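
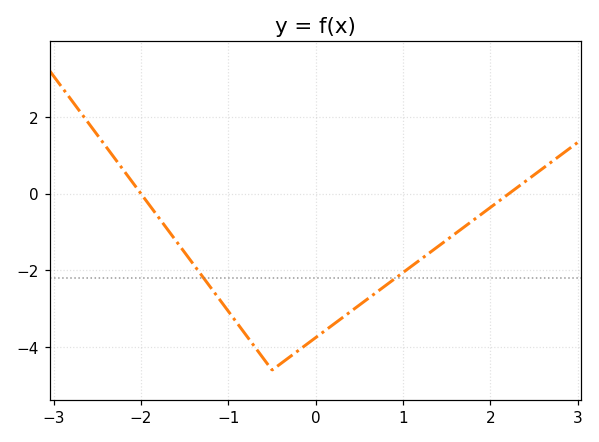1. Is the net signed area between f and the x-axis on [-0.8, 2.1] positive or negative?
negative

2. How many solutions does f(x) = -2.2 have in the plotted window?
2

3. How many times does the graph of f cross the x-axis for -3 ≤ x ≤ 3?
2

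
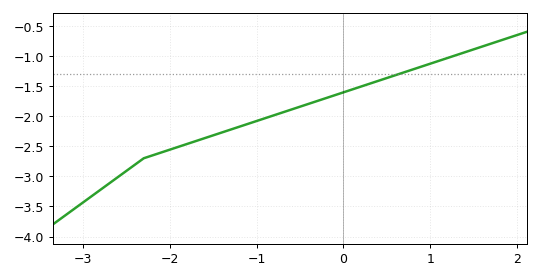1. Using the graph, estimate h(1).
-1.13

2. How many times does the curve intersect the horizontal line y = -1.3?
1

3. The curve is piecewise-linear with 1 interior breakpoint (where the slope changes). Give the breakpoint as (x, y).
(-2.3, -2.7)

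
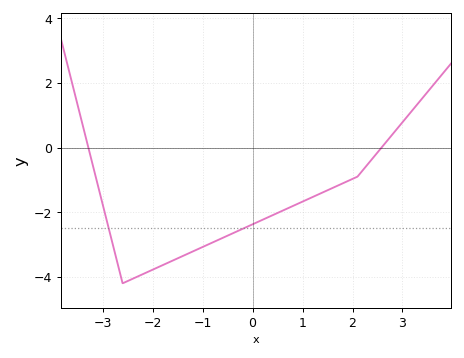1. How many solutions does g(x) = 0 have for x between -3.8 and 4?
2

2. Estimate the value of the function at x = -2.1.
-3.85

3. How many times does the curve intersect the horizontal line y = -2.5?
2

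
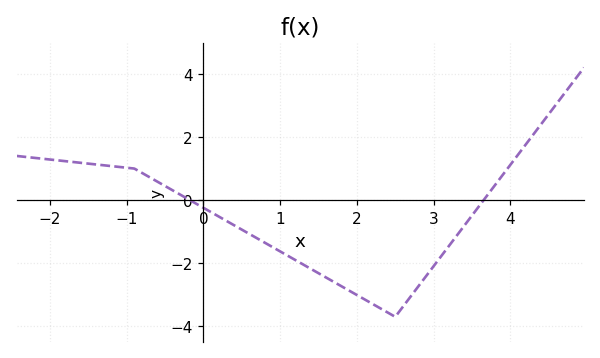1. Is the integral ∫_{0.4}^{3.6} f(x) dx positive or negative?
negative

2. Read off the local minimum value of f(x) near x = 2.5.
-3.7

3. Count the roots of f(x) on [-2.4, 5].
2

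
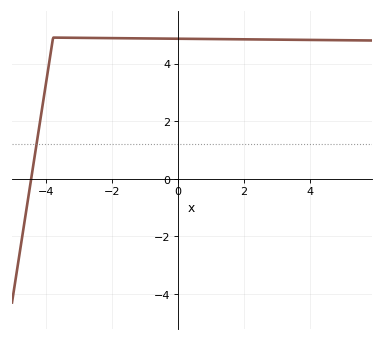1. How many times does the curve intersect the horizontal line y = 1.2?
1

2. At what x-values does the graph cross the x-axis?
-4.4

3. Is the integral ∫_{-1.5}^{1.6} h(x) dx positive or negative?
positive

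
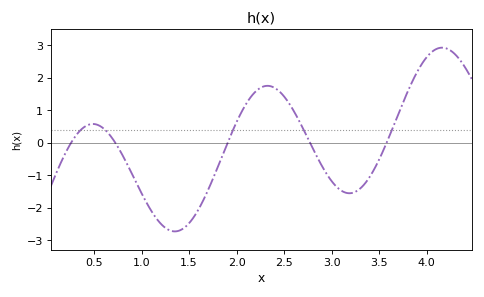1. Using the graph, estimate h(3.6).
0.152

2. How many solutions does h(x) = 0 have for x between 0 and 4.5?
5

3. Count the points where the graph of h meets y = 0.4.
5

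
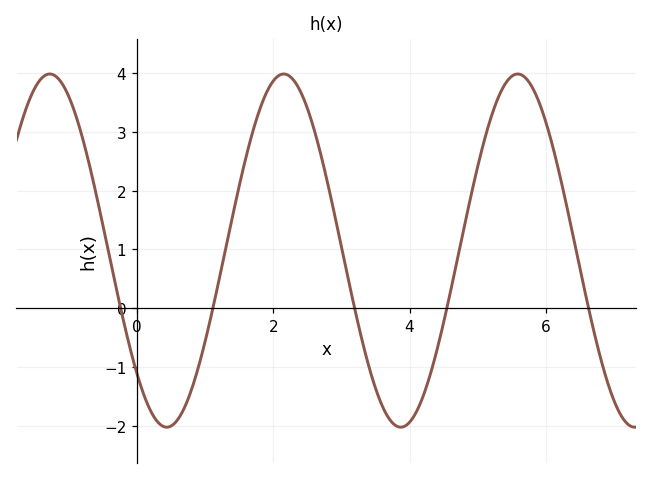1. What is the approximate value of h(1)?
-0.564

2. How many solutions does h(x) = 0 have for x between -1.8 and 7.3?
5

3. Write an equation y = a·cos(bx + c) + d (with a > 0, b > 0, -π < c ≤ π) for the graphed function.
y = 3cos(1.83x + 2.34) + 0.98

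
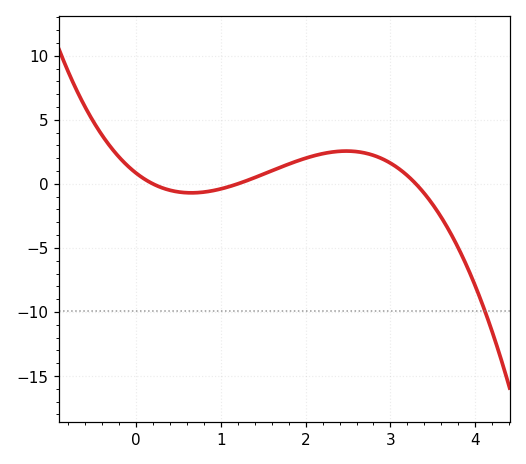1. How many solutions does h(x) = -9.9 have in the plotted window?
1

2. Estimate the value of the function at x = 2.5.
2.56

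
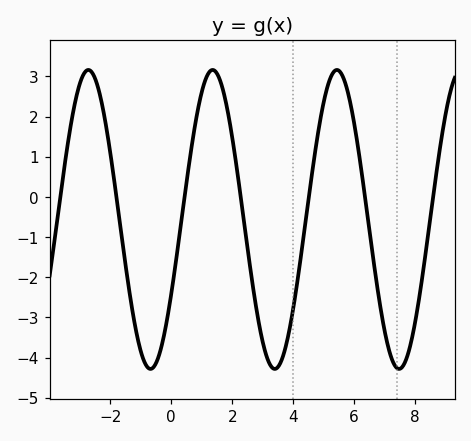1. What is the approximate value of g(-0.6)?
-4.25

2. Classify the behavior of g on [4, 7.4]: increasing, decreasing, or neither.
neither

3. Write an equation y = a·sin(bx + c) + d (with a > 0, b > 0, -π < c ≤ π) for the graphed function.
y = 3.72sin(1.54x - 0.52) - 0.56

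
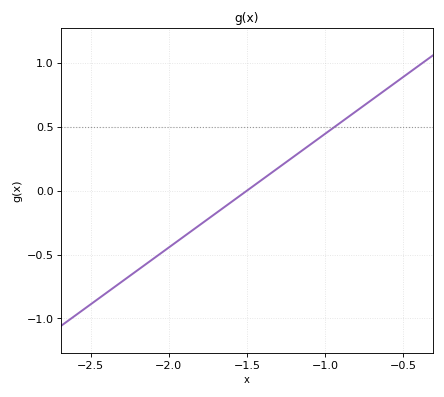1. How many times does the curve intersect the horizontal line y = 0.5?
1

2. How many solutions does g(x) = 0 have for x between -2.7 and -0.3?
1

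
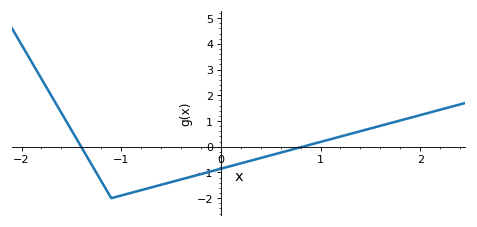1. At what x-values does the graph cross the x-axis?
-1.4, 0.8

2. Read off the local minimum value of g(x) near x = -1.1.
-2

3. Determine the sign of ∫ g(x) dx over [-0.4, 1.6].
negative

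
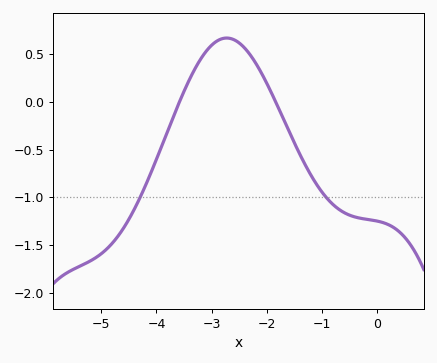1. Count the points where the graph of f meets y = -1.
2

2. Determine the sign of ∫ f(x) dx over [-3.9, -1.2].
positive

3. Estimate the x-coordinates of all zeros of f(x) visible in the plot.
-3.58, -1.84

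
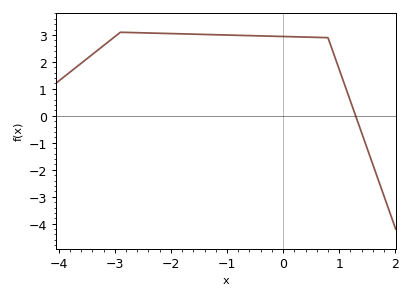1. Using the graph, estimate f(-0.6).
2.98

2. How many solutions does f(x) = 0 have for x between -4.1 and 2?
1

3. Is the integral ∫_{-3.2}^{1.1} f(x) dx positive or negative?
positive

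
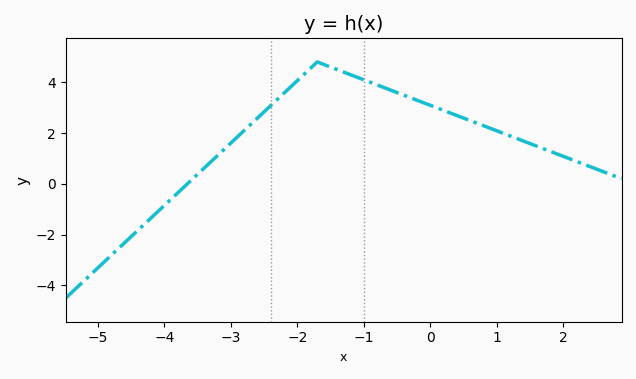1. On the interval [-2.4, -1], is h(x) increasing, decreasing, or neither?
neither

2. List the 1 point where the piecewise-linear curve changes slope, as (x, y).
(-1.7, 4.8)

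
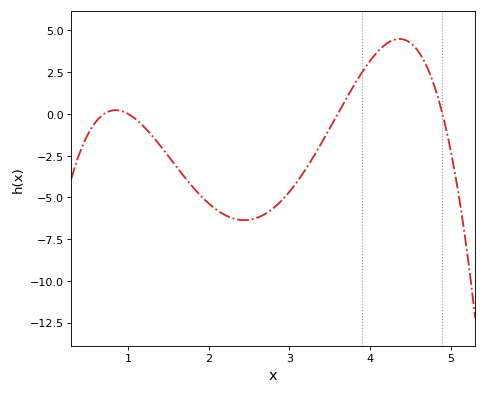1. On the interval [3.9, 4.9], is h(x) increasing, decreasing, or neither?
neither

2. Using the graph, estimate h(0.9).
0.2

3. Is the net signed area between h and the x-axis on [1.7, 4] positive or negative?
negative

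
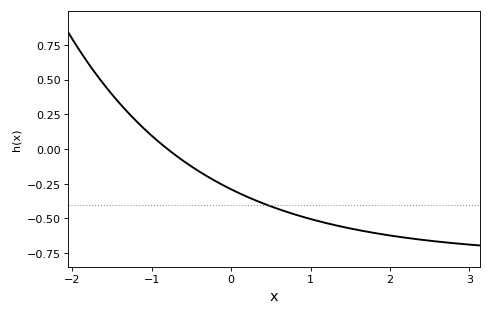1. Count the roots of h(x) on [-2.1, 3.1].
1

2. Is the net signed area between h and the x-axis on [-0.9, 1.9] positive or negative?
negative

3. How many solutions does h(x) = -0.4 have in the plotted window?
1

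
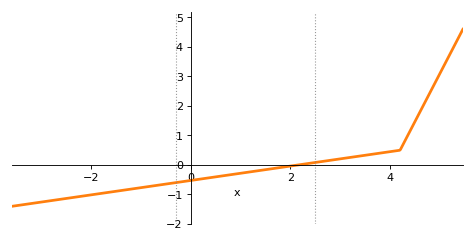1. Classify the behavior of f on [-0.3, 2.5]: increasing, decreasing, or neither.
increasing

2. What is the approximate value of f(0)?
-0.526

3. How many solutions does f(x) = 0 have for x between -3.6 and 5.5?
1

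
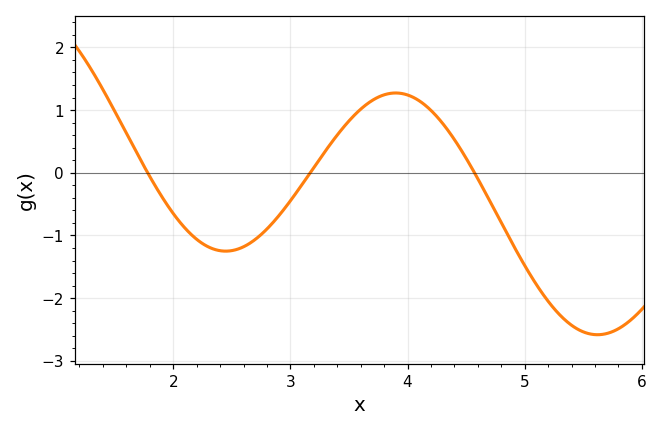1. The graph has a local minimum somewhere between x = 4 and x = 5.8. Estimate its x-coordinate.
5.62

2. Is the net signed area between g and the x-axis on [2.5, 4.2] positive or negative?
positive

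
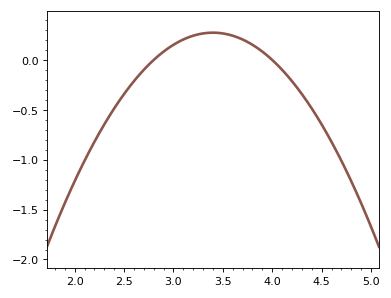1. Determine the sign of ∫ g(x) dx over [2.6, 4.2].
positive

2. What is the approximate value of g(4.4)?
-0.5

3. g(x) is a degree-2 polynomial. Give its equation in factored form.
y = -0.76(x - 2.8)(x - 4)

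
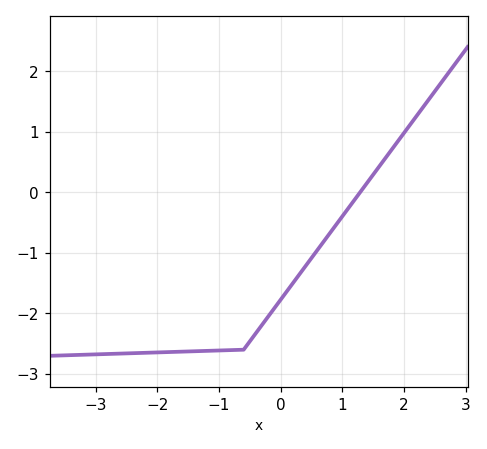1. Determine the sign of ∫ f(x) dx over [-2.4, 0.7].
negative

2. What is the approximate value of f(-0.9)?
-2.61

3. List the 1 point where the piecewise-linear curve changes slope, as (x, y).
(-0.6, -2.6)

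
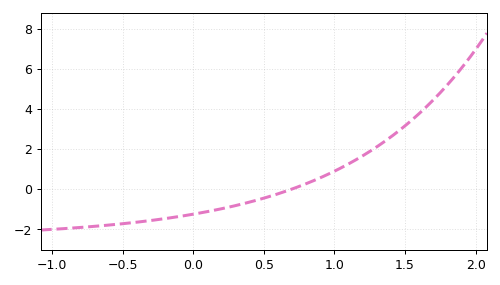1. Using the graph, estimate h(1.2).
1.6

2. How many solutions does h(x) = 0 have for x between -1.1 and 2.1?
1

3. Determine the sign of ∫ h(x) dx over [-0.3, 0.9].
negative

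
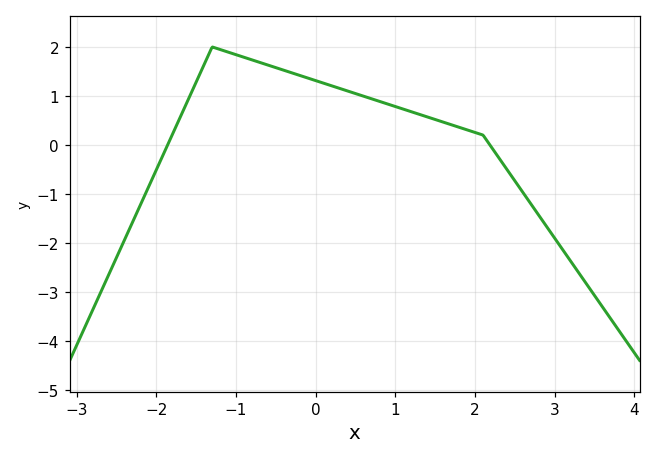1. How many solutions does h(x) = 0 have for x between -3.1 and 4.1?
2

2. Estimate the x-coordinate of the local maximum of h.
-1.3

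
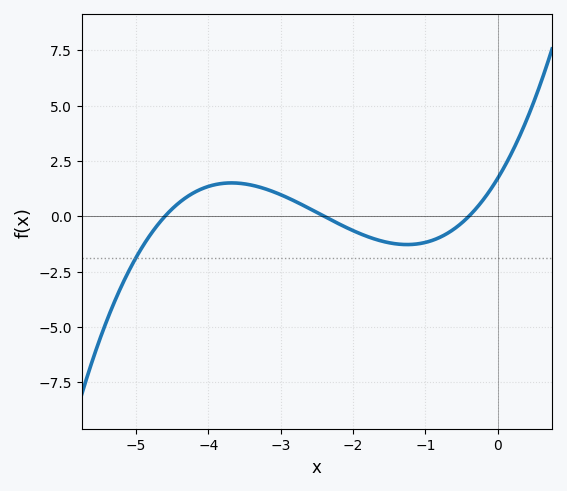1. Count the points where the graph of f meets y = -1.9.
1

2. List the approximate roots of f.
-4.6, -2.4, -0.4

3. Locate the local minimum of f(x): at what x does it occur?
-1.25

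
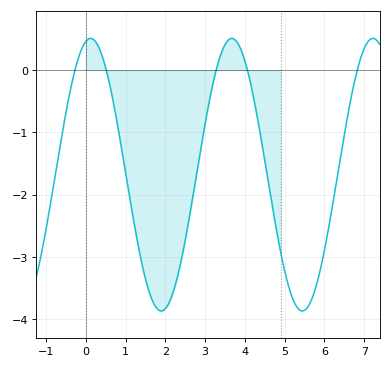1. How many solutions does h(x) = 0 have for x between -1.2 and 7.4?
5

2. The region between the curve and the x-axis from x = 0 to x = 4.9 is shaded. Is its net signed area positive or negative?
negative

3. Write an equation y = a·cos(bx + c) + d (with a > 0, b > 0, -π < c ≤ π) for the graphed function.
y = 2.19cos(1.8x - 0.21) - 1.68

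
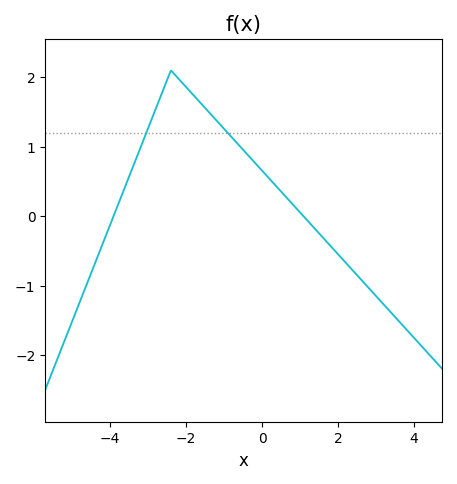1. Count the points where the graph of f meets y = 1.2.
2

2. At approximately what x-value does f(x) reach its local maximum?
-2.4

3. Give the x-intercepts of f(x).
-3.91, 1.09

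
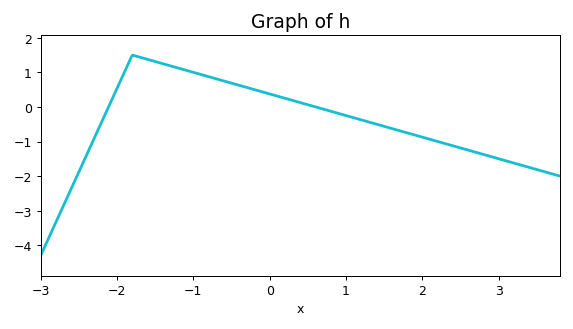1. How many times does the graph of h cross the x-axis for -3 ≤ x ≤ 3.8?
2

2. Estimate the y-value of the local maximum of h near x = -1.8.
1.5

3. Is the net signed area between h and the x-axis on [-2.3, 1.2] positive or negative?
positive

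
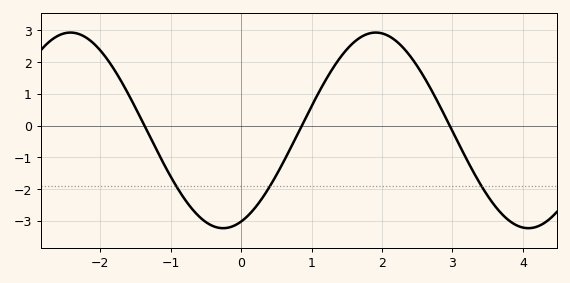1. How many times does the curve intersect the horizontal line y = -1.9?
3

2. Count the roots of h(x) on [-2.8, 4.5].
3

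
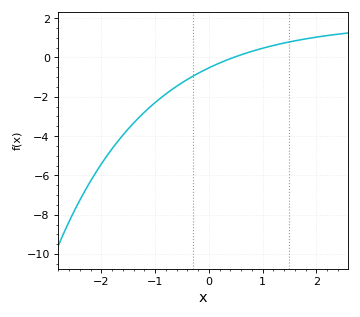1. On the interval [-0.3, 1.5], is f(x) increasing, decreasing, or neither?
increasing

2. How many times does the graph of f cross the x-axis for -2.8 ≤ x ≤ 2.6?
1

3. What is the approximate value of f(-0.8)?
-1.8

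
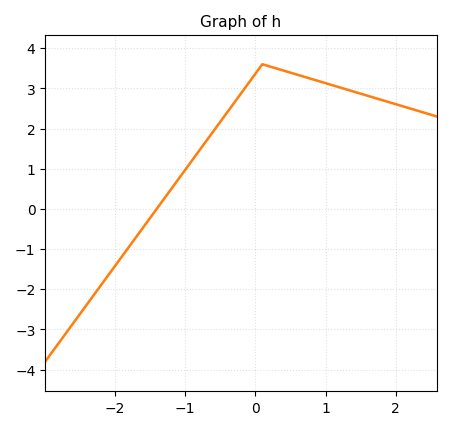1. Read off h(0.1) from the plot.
3.6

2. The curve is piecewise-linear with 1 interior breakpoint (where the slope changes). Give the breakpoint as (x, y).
(0.1, 3.6)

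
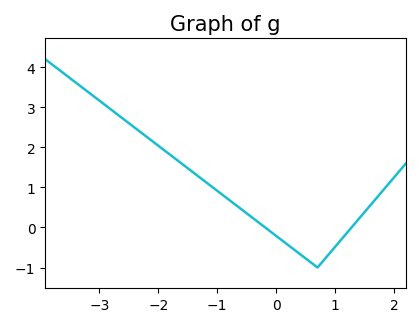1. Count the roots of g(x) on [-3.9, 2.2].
2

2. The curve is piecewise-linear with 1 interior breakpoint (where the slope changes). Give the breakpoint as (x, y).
(0.7, -1)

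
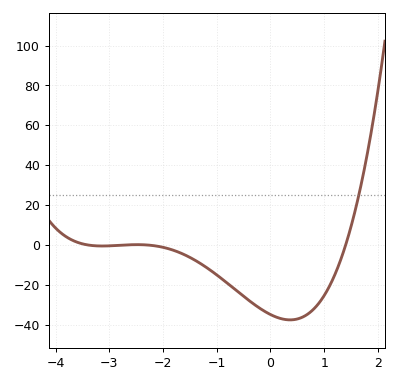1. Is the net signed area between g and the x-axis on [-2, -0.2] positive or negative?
negative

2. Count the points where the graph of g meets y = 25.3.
1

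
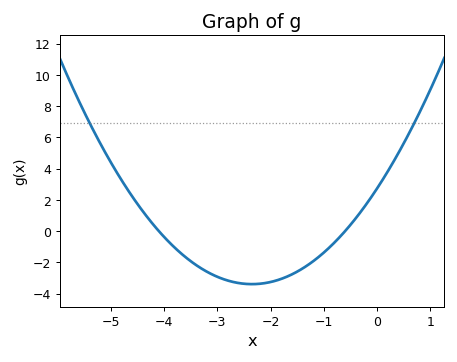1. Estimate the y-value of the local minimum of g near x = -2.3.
-3.4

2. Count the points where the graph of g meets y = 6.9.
2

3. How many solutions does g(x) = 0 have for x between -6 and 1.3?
2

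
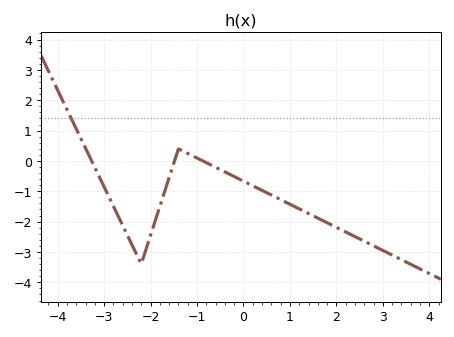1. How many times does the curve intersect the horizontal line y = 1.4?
1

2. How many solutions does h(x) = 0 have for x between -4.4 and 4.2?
3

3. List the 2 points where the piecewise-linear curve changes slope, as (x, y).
(-2.2, -3.4); (-1.4, 0.4)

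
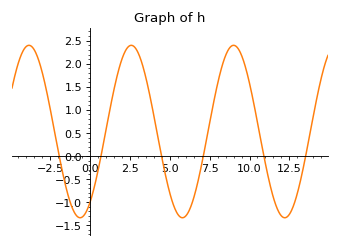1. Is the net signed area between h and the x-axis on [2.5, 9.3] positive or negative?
positive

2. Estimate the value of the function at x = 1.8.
1.85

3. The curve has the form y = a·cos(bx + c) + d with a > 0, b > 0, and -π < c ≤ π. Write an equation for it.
y = 1.87cos(0.98x - 2.5) + 0.53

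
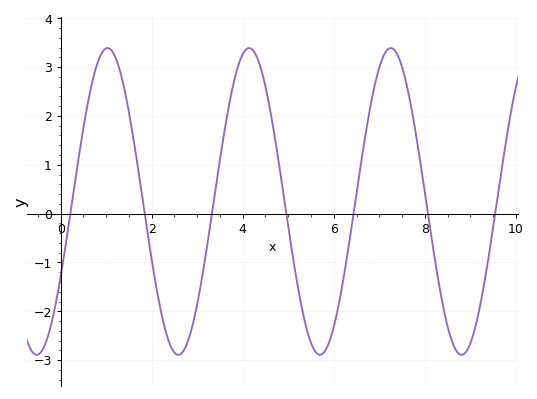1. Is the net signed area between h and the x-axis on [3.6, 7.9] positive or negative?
positive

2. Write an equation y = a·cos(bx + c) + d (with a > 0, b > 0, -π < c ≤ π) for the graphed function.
y = 3.14cos(2x - 2.1) + 0.25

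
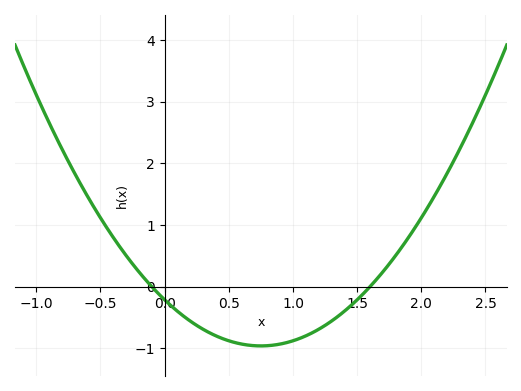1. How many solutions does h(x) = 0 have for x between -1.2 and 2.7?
2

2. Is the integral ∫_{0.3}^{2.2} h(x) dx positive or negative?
negative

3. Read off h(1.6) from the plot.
0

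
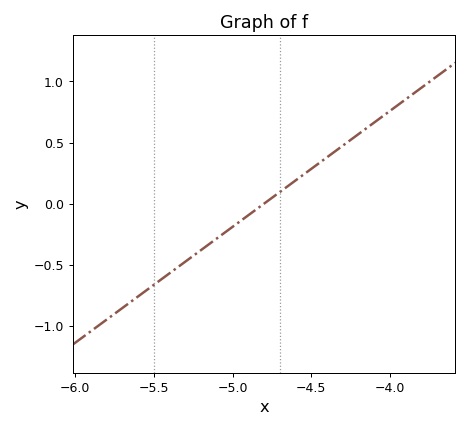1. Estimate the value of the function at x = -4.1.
0.665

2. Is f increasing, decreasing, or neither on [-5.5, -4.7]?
increasing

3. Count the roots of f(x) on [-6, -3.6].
1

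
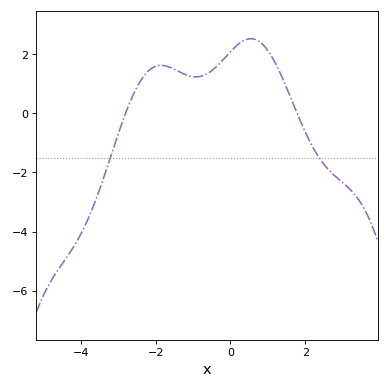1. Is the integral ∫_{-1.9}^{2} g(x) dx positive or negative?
positive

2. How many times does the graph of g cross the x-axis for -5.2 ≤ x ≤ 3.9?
2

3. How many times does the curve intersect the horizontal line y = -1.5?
2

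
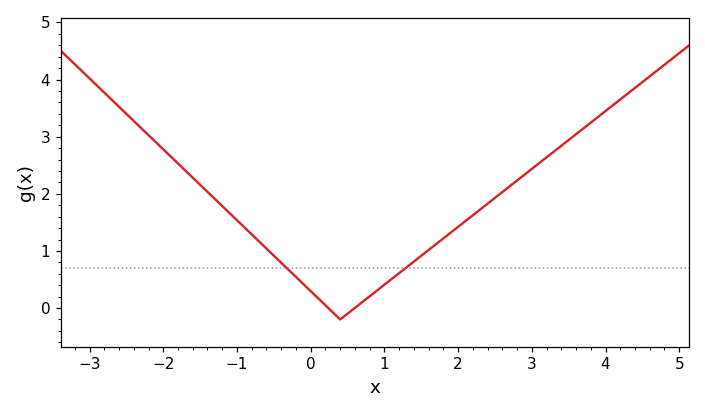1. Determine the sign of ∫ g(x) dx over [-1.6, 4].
positive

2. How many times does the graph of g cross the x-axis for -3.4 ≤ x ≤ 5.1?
2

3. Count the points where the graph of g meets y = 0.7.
2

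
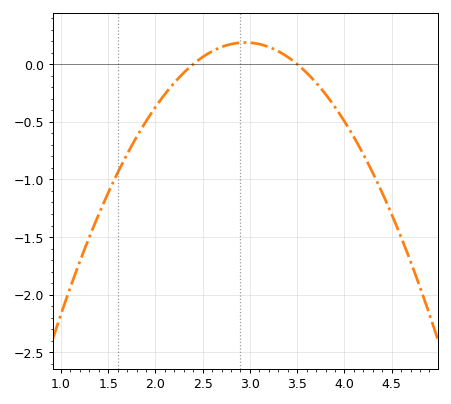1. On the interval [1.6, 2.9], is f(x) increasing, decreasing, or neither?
increasing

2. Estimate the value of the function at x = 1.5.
-1.12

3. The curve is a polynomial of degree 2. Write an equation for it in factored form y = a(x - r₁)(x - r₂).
y = -0.62(x - 2.4)(x - 3.5)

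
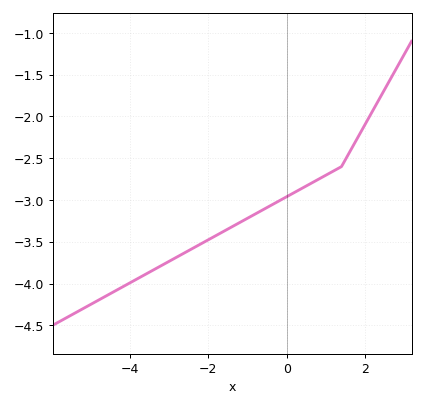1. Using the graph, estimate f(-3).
-3.75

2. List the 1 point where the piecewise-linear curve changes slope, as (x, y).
(1.4, -2.6)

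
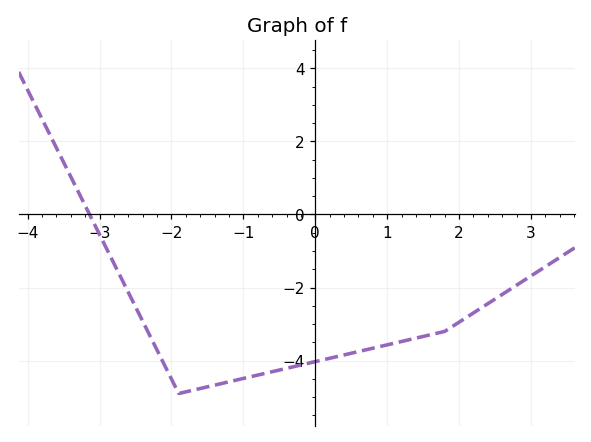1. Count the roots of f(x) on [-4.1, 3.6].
1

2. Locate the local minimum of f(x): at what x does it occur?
-1.8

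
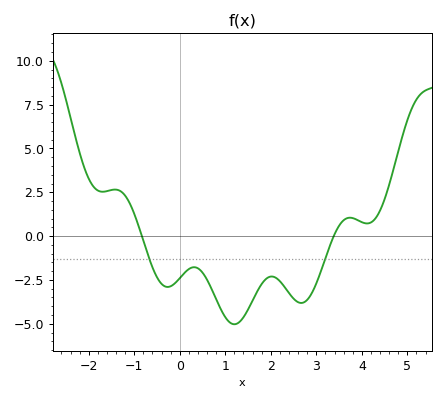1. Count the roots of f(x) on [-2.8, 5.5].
2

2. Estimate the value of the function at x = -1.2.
2.4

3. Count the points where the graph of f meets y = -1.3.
2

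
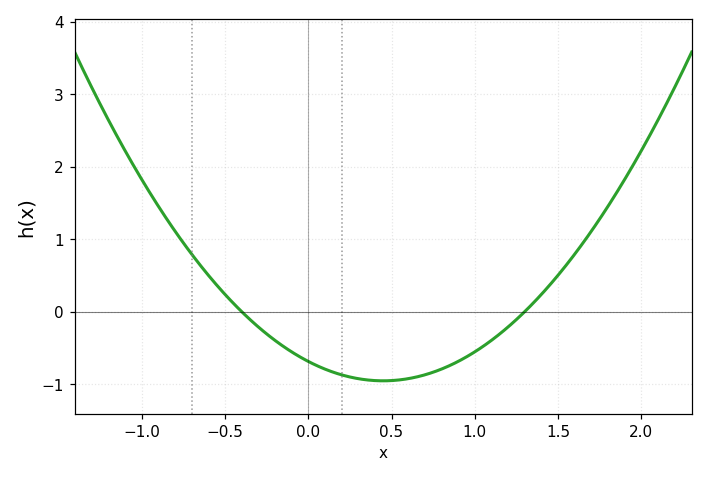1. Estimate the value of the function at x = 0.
-0.7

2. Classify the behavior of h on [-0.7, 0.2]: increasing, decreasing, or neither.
decreasing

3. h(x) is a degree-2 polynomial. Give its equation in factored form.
y = 1.32(x + 0.4)(x - 1.3)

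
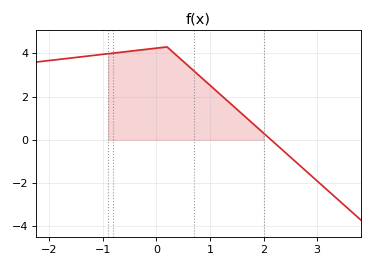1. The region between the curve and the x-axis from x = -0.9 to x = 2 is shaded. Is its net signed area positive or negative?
positive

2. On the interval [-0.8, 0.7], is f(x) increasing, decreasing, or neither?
neither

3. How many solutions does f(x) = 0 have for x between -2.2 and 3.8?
1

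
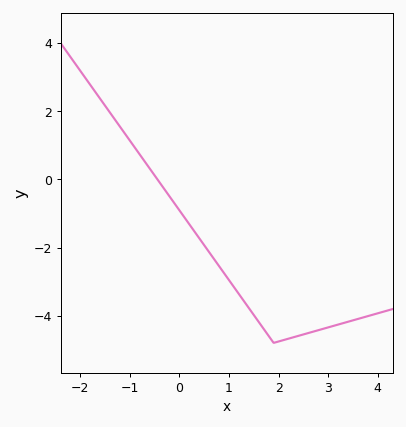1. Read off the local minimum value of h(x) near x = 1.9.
-4.8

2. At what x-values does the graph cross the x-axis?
-0.444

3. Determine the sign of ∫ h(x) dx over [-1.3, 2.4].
negative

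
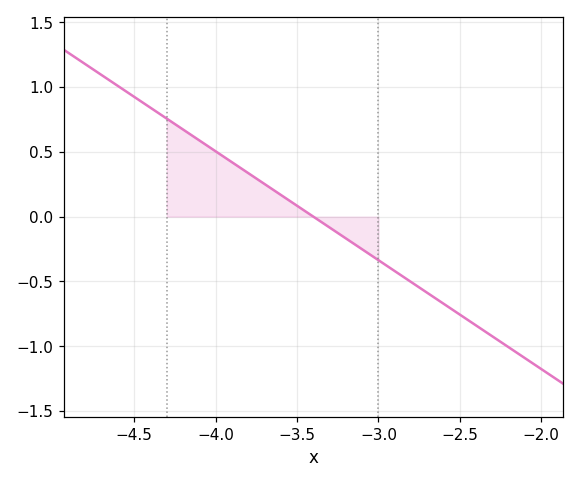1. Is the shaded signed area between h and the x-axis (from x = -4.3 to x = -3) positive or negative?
positive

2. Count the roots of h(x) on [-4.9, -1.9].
1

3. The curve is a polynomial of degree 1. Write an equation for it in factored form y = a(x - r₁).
y = -0.84(x + 3.4)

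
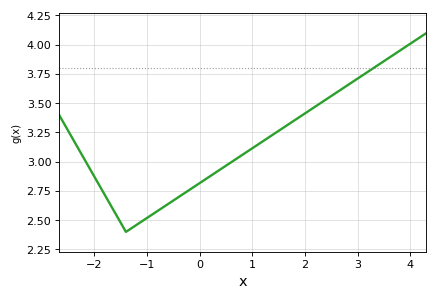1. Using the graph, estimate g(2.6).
3.59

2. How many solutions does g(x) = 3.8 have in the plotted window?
1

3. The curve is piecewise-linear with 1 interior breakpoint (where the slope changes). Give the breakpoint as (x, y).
(-1.4, 2.4)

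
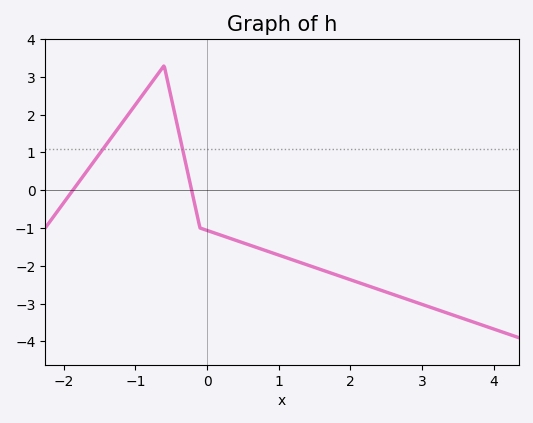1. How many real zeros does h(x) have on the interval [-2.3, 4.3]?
2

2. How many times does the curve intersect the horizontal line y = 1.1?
2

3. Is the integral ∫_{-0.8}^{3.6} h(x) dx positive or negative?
negative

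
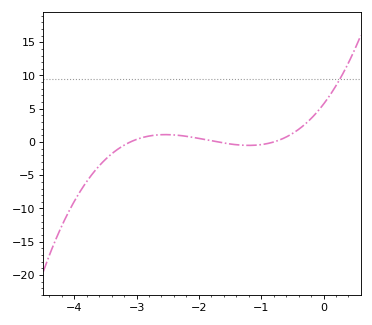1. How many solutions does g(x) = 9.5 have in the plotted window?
1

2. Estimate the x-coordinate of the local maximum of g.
-2.54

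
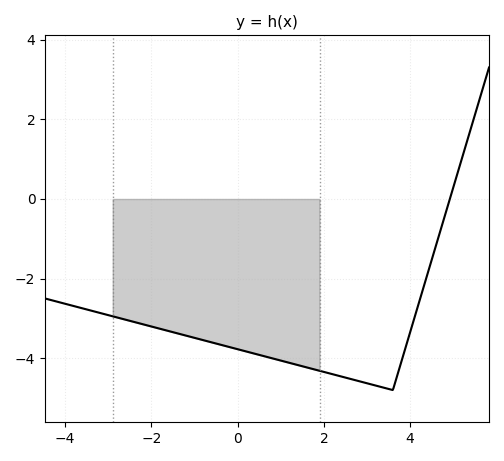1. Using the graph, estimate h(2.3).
-4.43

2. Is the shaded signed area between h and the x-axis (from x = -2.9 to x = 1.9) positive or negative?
negative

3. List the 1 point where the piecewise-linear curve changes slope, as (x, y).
(3.6, -4.8)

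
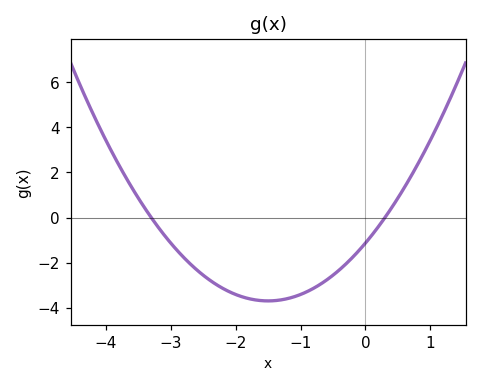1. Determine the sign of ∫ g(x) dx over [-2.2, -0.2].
negative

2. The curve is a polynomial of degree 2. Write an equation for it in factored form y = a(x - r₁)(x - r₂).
y = 1.14(x + 3.3)(x - 0.3)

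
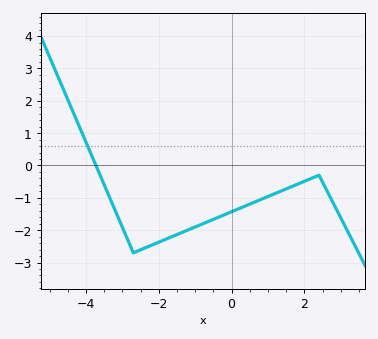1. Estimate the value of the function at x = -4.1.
0.987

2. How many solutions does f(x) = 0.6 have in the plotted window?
1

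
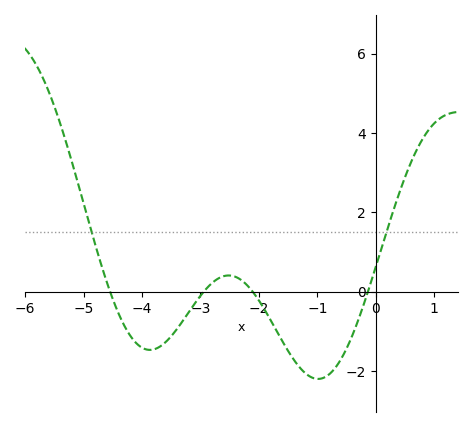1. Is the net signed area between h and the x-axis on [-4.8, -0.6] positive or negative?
negative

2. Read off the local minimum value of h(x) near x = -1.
-2.2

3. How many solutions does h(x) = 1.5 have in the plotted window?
2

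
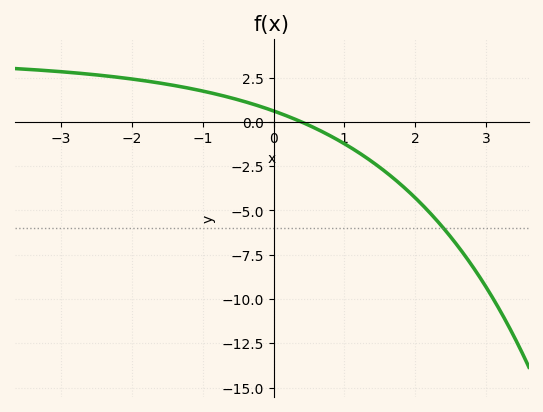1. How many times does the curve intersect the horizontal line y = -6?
1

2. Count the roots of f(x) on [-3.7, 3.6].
1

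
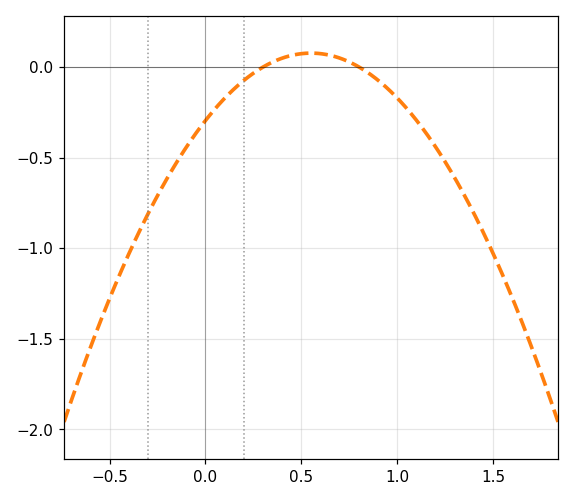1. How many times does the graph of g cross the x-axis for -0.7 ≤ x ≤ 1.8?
2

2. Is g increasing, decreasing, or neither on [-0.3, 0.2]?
increasing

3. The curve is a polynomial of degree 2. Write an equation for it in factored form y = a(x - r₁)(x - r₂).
y = -1.23(x - 0.3)(x - 0.8)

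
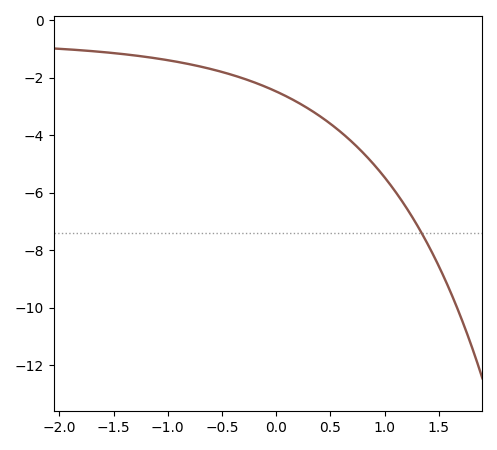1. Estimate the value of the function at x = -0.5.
-1.8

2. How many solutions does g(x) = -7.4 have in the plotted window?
1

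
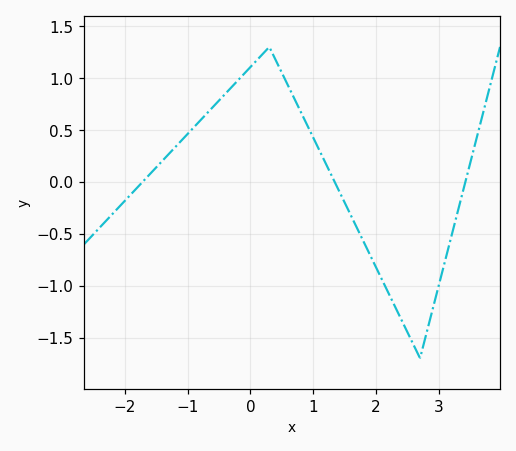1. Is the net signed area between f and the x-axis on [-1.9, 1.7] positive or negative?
positive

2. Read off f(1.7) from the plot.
-0.45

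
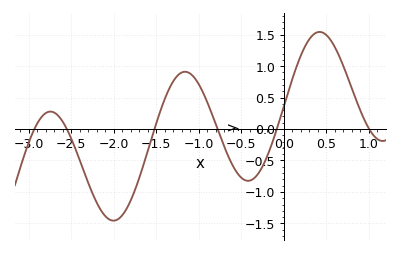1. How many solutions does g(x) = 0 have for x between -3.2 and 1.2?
6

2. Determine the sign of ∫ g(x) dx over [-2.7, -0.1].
negative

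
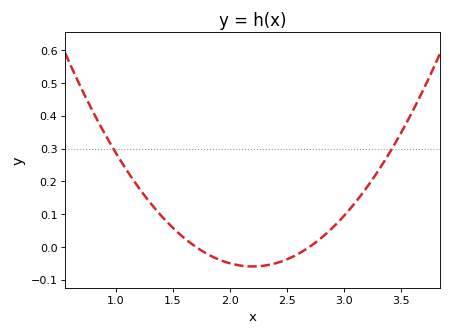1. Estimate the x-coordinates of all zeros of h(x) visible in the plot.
1.7, 2.7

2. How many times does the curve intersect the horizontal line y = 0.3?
2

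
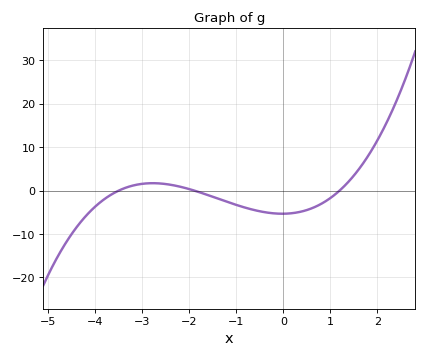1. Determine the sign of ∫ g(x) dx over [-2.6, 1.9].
negative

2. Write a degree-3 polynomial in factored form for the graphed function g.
y = 0.67(x + 3.5)(x + 1.9)(x - 1.2)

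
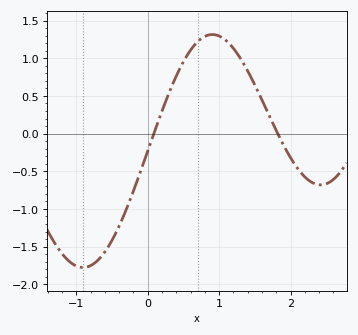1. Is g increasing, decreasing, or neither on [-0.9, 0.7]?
increasing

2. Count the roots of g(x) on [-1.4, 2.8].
2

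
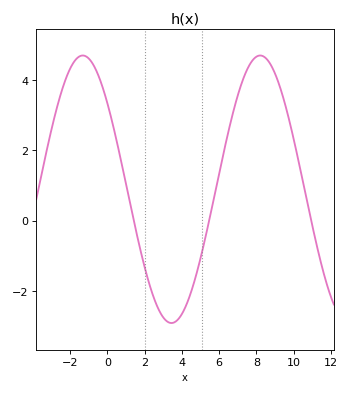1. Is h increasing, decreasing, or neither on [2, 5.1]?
neither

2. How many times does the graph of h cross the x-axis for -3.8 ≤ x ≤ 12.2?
3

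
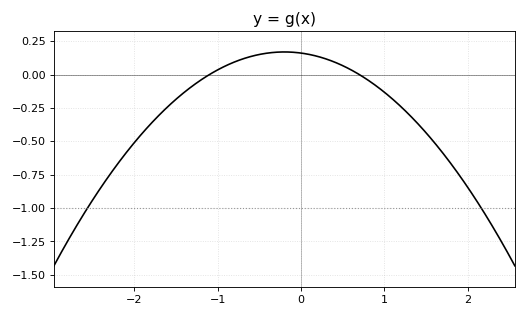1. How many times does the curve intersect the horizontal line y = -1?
2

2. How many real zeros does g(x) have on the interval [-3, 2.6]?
2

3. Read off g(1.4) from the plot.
-0.367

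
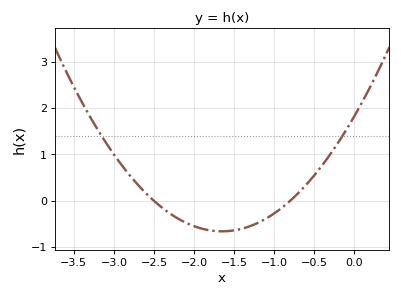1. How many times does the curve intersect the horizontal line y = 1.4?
2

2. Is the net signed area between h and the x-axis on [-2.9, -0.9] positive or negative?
negative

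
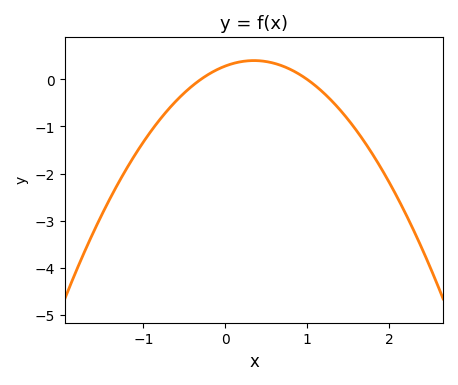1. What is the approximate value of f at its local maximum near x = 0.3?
0.4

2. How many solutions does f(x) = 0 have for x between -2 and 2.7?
2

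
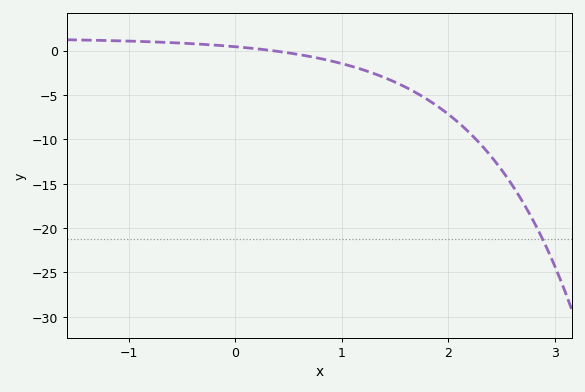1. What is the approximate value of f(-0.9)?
1.03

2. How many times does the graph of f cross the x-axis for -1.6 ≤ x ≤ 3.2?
1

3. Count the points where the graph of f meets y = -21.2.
1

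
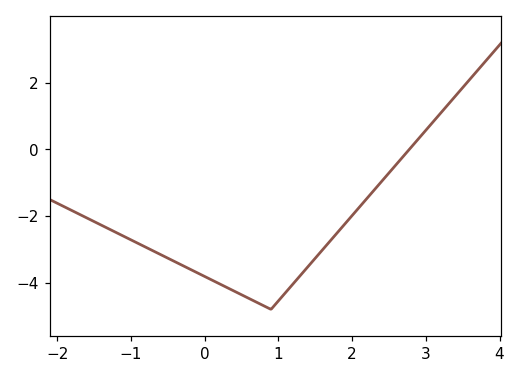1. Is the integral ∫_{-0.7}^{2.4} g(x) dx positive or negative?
negative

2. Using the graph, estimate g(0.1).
-4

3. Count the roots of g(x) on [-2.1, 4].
1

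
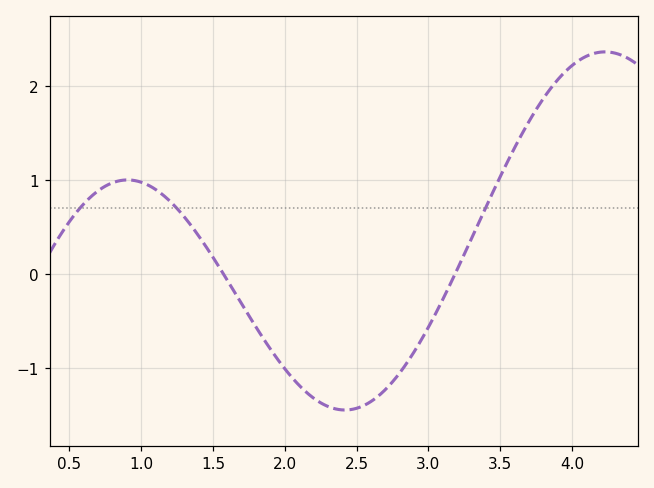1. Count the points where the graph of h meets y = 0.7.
3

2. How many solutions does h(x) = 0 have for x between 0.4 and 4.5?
2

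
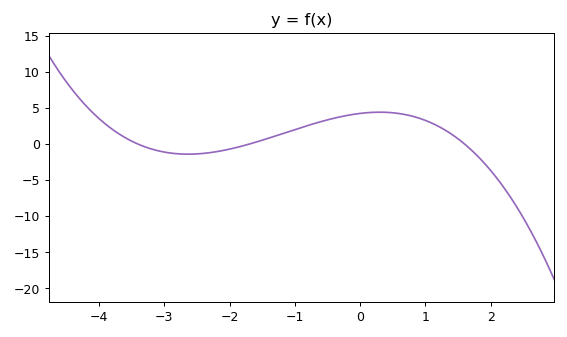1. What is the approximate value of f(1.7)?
-1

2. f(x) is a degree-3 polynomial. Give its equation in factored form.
y = -0.46(x + 3.4)(x + 1.7)(x - 1.6)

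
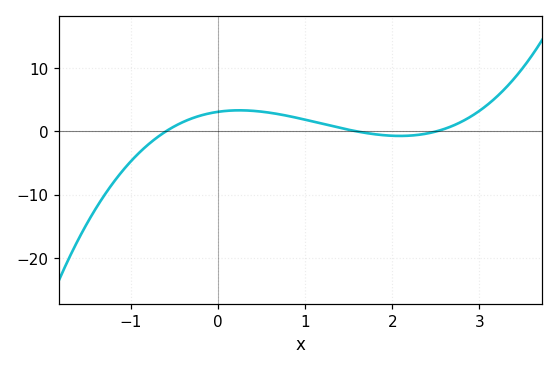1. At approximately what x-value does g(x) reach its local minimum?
2.09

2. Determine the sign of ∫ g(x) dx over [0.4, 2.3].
positive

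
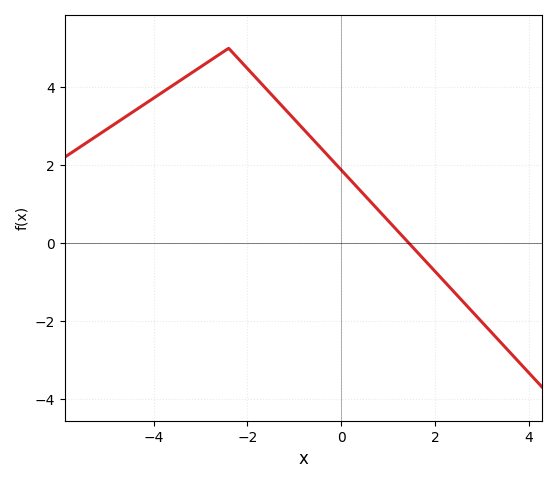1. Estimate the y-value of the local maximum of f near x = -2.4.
5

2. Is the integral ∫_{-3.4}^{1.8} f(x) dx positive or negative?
positive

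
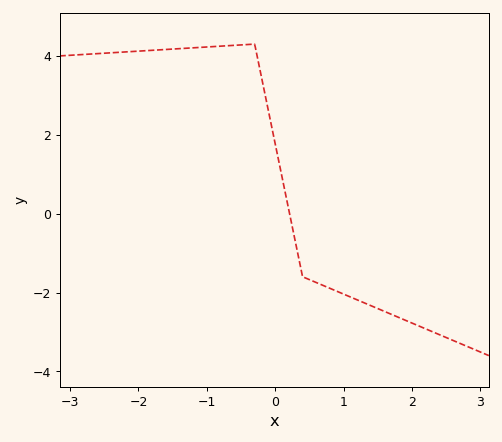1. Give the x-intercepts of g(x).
0.2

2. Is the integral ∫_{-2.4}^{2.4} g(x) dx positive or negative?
positive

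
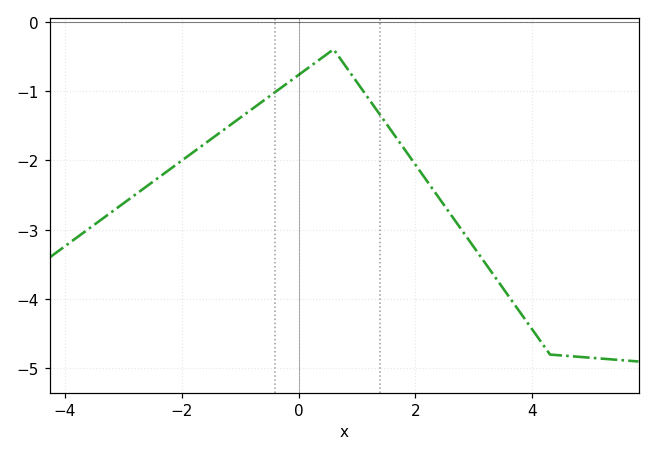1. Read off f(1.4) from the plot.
-1.4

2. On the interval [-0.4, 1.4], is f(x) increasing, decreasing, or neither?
neither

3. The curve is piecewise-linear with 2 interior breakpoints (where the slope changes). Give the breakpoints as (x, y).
(0.6, -0.4); (4.3, -4.8)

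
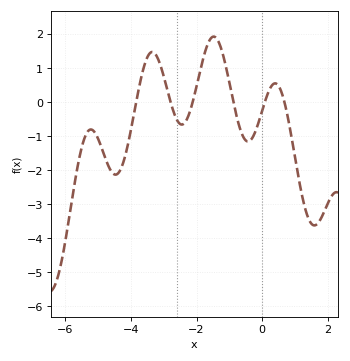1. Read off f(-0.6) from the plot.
-0.979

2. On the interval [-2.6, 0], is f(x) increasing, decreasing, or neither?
neither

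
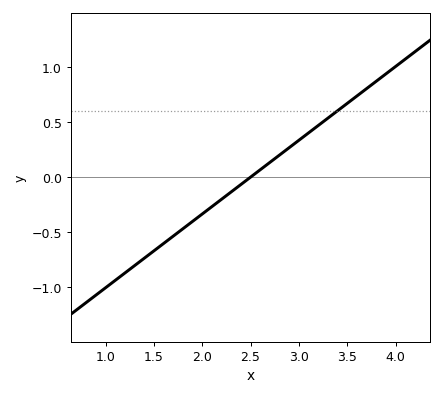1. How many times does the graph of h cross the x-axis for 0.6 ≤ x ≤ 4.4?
1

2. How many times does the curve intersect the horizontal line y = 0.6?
1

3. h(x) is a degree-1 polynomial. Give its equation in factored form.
y = 0.67(x - 2.5)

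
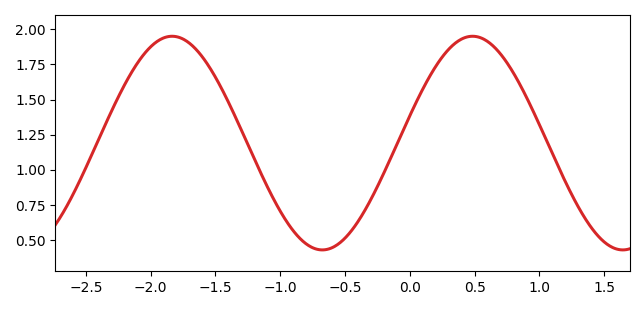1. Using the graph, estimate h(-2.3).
1.42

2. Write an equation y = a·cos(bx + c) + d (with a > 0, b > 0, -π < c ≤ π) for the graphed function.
y = 0.76cos(2.7x - 1.3) + 1.19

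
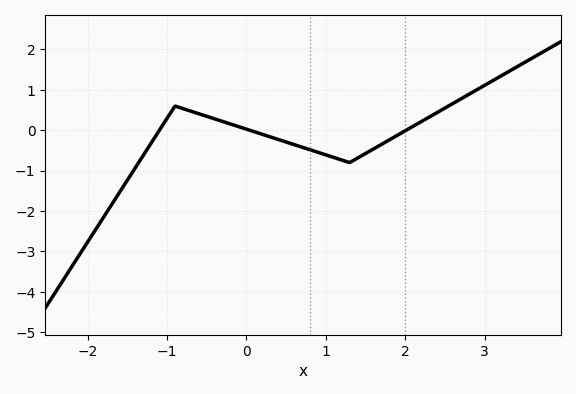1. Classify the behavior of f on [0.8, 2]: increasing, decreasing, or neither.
neither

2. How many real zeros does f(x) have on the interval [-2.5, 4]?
3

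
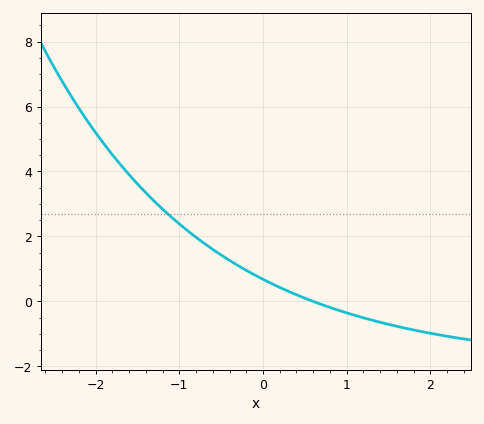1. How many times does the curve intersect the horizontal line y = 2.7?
1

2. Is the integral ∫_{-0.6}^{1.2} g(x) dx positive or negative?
positive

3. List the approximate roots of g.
0.6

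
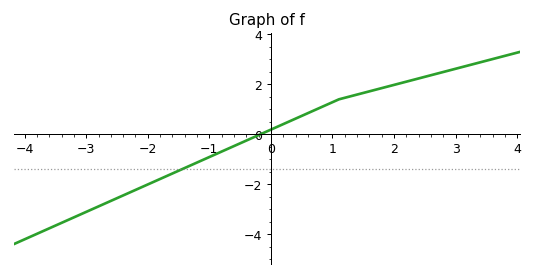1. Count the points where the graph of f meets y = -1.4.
1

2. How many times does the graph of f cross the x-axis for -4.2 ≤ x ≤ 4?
1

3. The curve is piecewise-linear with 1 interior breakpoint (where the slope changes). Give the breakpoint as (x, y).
(1.1, 1.4)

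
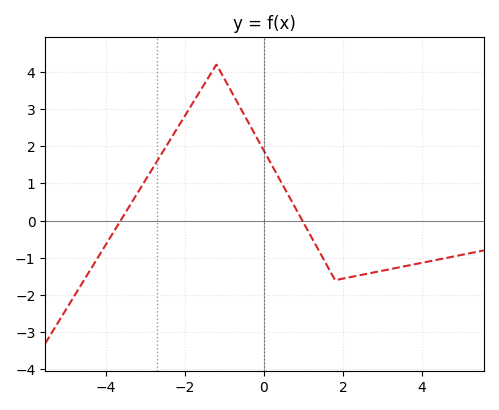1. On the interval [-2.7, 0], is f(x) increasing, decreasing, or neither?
neither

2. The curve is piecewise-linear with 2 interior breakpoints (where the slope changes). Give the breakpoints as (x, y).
(-1.2, 4.2); (1.8, -1.6)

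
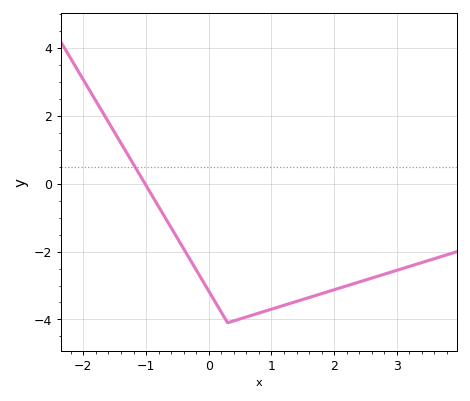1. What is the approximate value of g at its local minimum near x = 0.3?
-4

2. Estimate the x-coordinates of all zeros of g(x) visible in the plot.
-1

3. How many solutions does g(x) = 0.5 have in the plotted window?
1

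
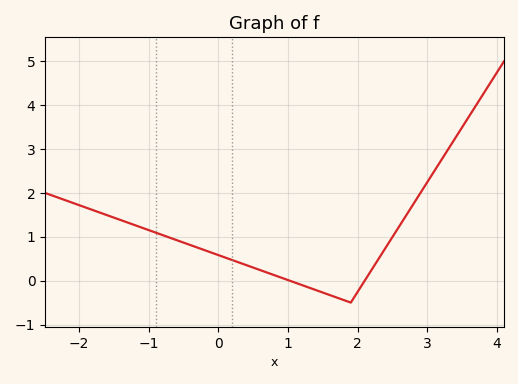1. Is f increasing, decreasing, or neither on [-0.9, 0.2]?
decreasing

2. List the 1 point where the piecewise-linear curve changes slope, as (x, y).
(1.9, -0.5)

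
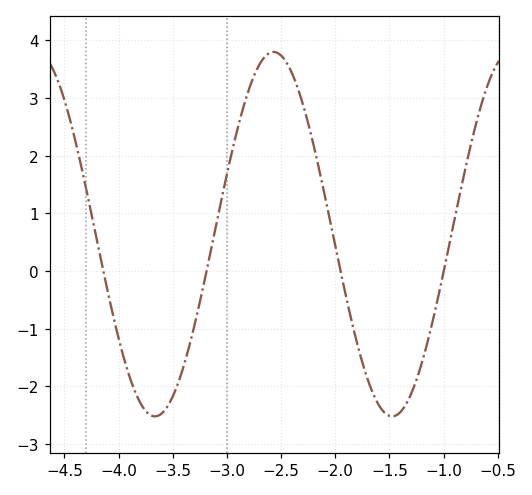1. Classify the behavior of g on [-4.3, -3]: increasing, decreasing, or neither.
neither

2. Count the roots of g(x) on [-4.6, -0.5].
4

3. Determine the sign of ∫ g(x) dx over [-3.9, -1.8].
positive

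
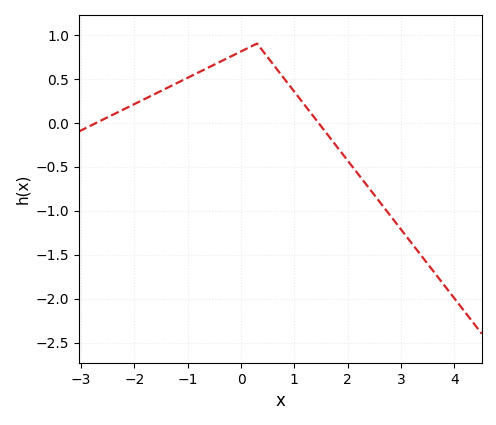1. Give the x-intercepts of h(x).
-2.71, 1.45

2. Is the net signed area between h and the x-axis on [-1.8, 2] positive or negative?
positive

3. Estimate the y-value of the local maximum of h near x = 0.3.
0.9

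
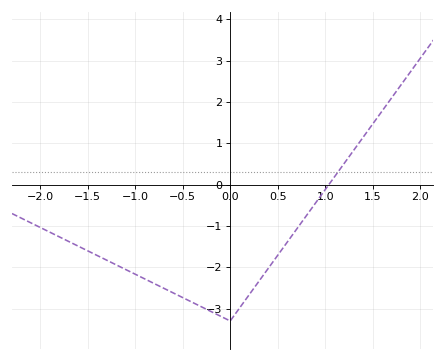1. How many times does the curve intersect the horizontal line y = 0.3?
1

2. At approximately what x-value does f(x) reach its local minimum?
-0.001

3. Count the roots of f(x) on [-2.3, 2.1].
1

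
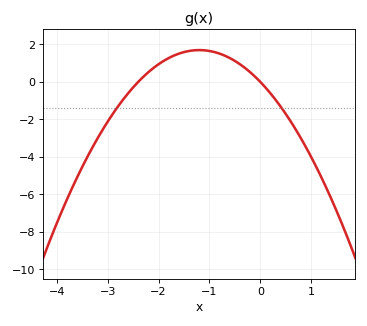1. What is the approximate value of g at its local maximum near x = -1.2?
1.6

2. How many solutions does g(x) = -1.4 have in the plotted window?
2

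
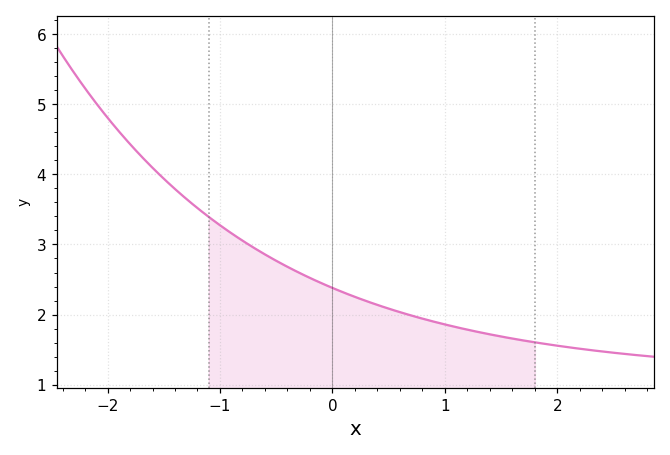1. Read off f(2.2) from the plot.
1.51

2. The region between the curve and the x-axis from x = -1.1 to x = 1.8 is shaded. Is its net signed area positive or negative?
positive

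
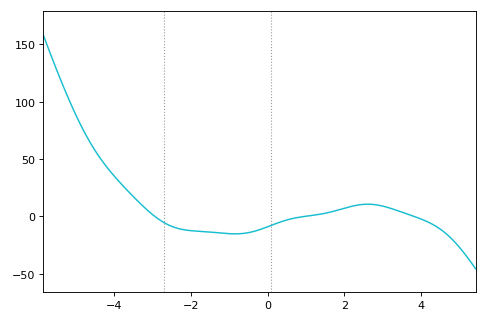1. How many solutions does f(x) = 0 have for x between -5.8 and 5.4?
3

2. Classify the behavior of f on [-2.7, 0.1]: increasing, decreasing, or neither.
neither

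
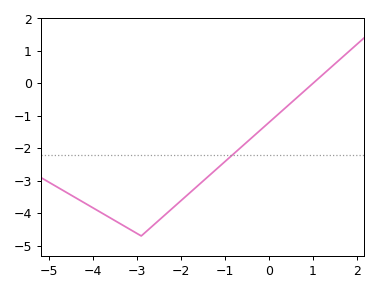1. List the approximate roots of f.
1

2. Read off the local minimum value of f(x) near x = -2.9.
-4.7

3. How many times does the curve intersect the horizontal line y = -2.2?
1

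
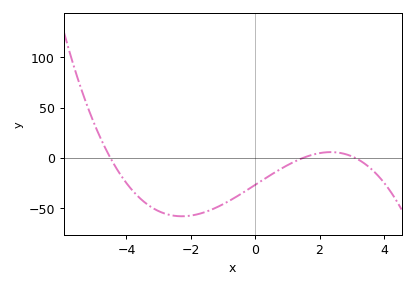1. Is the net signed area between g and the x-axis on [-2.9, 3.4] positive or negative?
negative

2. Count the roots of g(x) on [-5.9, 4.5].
3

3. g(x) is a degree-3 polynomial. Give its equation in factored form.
y = -1.29(x + 4.5)(x - 1.5)(x - 3.1)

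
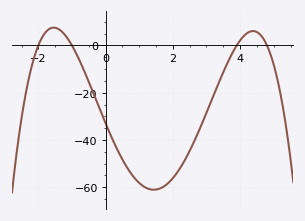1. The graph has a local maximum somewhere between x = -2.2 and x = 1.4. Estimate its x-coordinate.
-1.54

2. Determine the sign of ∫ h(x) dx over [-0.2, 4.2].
negative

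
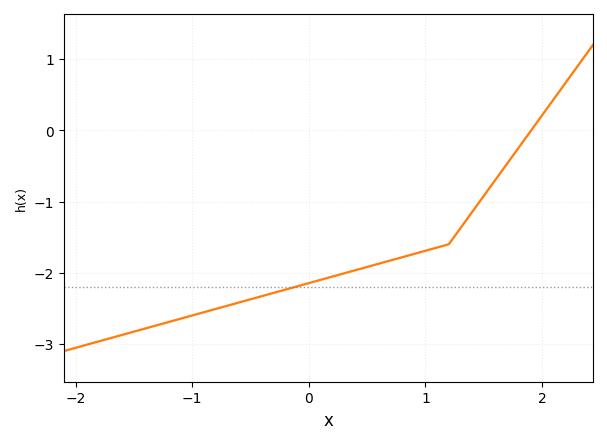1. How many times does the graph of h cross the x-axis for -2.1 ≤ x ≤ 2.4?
1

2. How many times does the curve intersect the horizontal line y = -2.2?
1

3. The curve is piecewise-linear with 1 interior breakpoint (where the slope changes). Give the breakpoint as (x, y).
(1.2, -1.6)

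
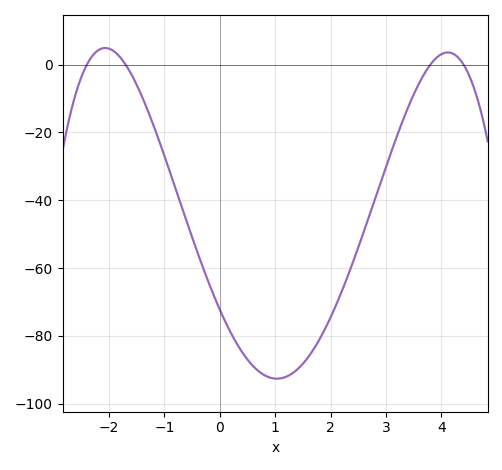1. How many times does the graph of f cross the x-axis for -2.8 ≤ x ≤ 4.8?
4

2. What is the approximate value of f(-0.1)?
-68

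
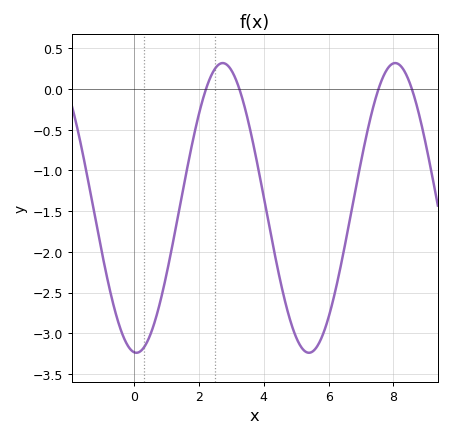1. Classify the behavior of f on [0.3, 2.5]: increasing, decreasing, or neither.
increasing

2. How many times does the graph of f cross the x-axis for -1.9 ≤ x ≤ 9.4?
4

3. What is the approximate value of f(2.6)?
0.3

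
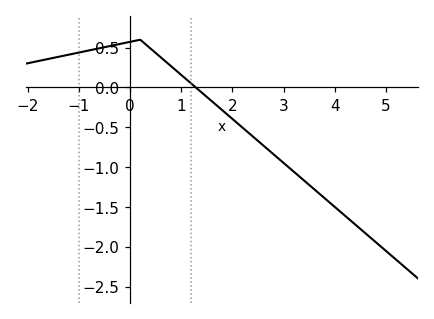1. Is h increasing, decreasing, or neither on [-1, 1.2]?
neither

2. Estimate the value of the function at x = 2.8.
-0.85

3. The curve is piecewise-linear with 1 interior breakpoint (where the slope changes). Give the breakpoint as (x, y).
(0.2, 0.6)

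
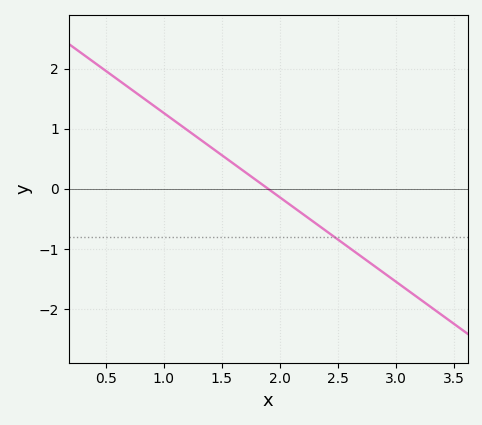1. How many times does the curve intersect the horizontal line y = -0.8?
1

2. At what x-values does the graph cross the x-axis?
1.9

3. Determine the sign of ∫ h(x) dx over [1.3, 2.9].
negative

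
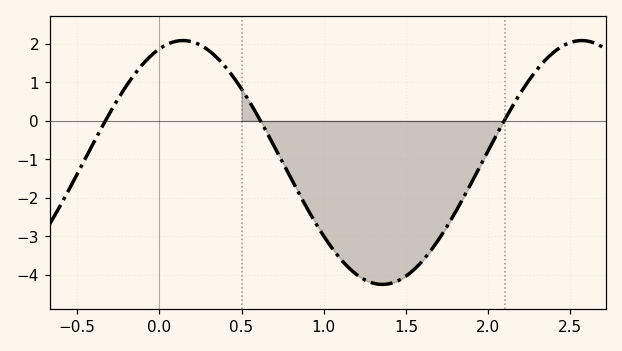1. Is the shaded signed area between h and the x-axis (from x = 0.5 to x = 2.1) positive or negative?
negative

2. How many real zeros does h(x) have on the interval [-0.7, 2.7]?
3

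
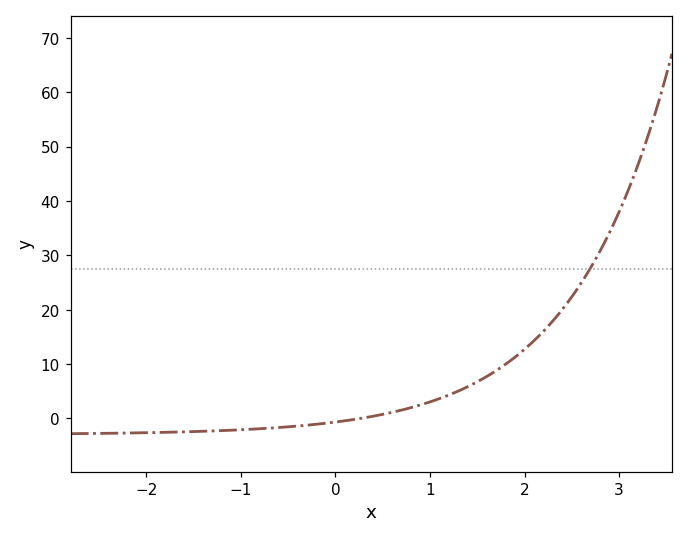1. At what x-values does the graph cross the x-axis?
0.263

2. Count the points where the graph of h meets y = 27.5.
1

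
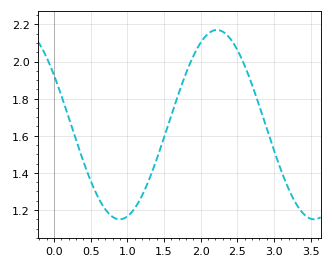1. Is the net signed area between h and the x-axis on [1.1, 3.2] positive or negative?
positive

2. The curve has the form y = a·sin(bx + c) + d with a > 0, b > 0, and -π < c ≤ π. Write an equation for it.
y = 0.51sin(2.37x + 2.59) + 1.66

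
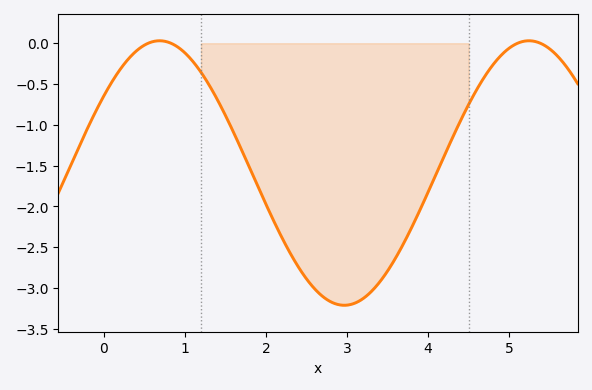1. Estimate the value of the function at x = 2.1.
-2.18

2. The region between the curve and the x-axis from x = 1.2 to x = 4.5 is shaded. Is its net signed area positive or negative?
negative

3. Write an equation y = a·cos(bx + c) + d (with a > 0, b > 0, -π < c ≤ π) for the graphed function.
y = 1.62cos(1.38x - 0.952) - 1.59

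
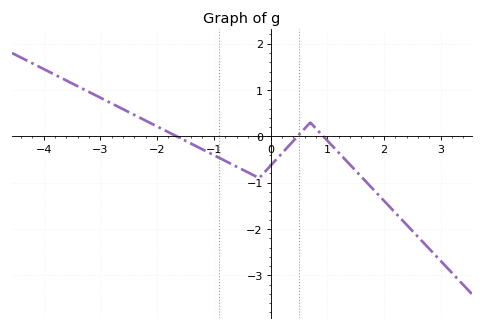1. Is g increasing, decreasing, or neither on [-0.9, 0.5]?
neither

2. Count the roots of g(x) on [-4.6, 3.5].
3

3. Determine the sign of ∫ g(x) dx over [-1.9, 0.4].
negative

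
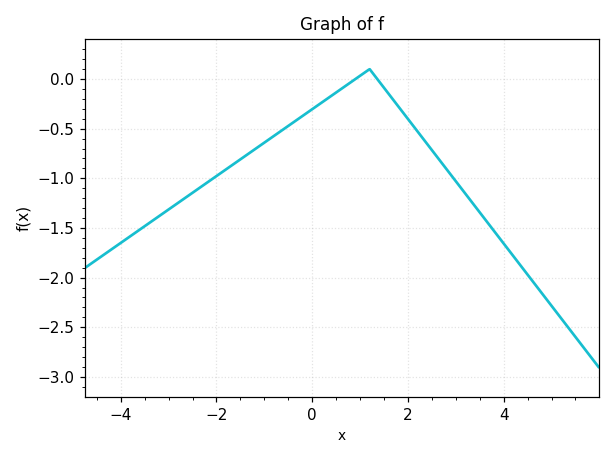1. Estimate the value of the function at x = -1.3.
-0.75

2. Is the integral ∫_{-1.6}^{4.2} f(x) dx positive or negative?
negative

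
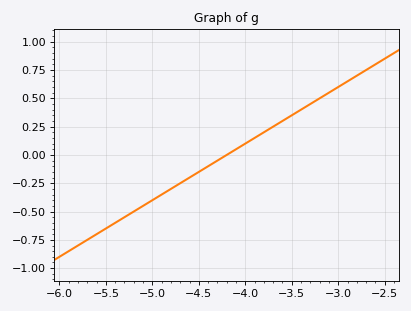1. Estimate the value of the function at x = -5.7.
-0.75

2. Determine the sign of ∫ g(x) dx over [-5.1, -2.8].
positive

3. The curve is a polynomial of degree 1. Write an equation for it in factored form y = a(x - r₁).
y = 0.5(x + 4.2)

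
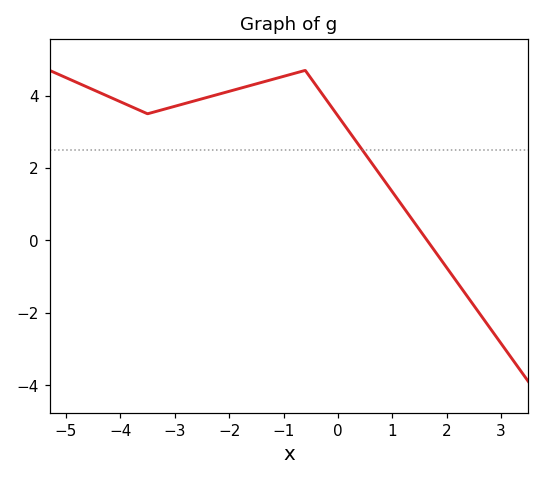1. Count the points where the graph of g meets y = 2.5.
1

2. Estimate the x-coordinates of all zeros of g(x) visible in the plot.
1.6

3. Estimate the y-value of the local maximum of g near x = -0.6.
4.6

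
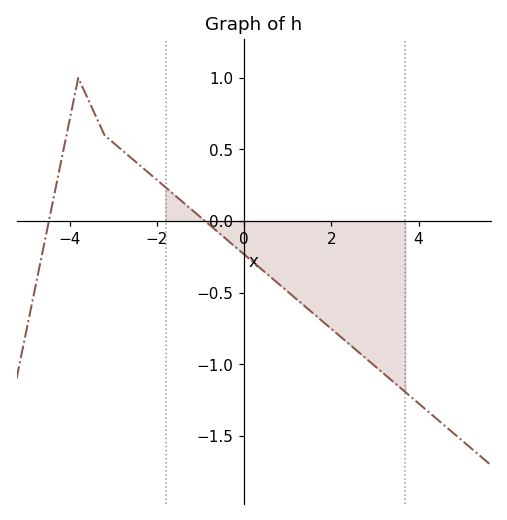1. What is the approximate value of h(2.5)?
-0.9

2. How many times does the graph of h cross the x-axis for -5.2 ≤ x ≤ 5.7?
2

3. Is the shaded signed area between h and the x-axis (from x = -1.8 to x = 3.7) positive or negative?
negative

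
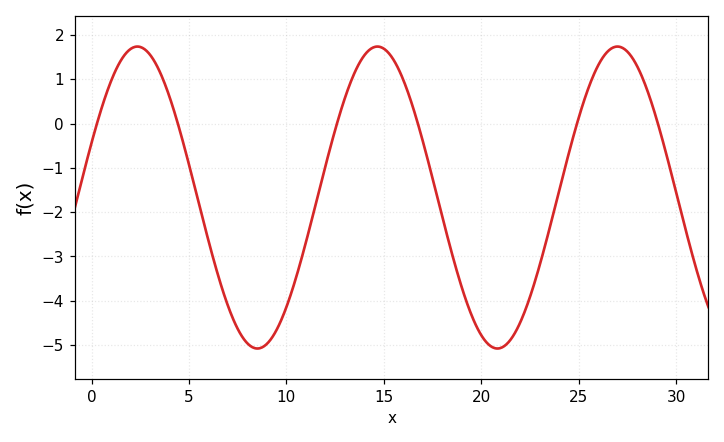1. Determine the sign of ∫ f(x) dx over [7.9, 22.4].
negative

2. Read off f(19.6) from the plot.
-4.43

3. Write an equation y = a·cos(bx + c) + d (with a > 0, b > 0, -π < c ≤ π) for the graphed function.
y = 3.41cos(0.51x - 1.2) - 1.67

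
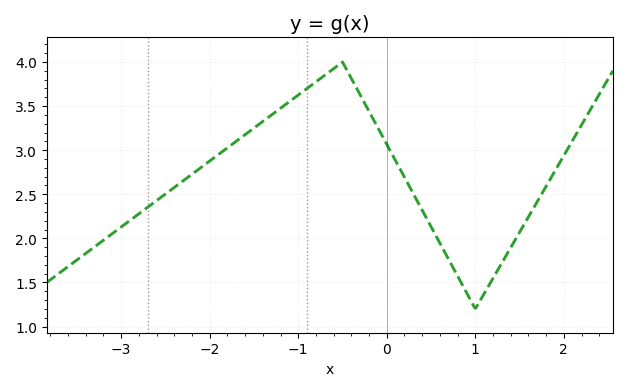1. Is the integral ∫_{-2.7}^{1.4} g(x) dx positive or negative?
positive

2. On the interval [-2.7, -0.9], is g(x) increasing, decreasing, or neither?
increasing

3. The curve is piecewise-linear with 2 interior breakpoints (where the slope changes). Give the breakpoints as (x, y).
(-0.5, 4); (1, 1.2)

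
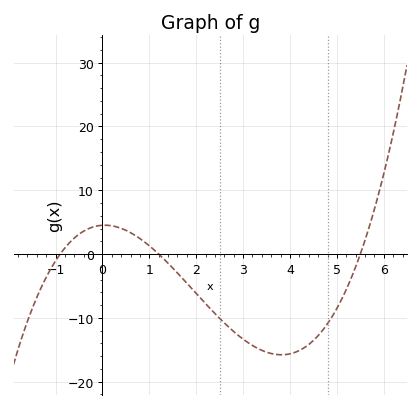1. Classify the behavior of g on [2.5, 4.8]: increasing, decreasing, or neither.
neither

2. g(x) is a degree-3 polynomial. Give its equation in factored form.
y = 0.76(x + 0.9)(x - 1.2)(x - 5.5)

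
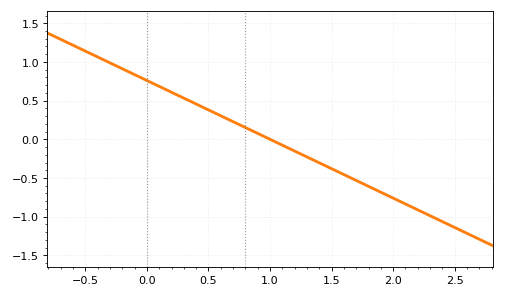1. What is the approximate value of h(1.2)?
-0.15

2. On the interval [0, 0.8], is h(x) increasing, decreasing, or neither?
decreasing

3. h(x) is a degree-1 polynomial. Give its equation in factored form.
y = -0.76(x - 1)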